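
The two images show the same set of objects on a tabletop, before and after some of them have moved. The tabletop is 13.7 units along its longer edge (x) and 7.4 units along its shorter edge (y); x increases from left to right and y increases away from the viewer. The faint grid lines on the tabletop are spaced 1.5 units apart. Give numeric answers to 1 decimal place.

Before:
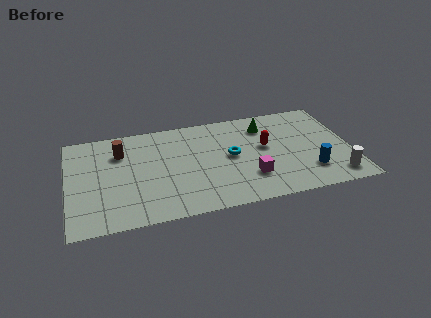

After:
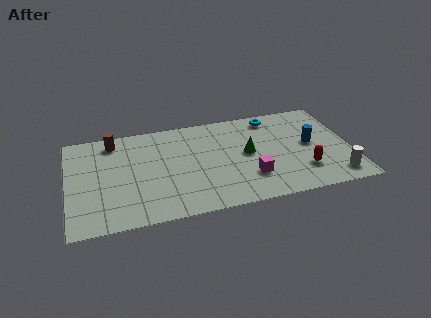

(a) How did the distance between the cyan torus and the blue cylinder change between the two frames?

-1.2

Before: roughly 4.2 units apart; after: 3.0. That's 1.2 units closer together.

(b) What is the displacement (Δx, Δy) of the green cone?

(-1.0, -1.9)

From the two frames, the green cone sits at roughly (9.7, 5.8) before and (8.7, 3.9) after.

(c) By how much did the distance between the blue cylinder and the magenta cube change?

+0.7

They were about 2.9 units apart before and 3.6 after — 0.7 units further apart.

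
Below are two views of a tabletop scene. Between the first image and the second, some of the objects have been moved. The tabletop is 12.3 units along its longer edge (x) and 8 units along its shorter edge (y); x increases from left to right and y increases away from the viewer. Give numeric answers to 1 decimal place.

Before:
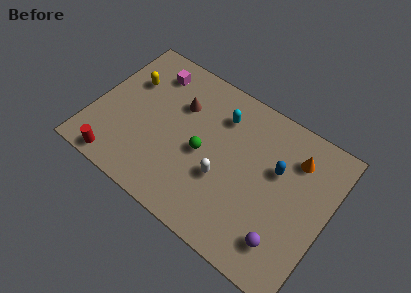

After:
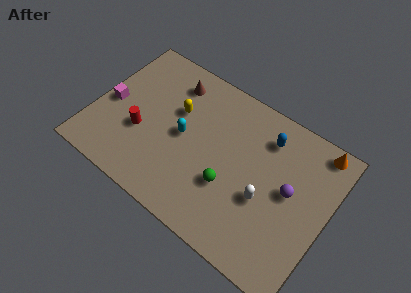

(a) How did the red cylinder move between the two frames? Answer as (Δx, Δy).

(0.8, 2.2)

The red cylinder was at about (1.8, 0.8) and moved to about (2.6, 3.0).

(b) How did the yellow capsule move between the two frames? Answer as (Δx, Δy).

(2.6, -0.3)

The yellow capsule was at about (1.5, 5.4) and moved to about (4.1, 5.1).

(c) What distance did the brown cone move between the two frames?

1.2

From (4.2, 5.5) to (3.6, 6.5), the brown cone covered √(0.6² + 1.0²) ≈ 1.2 units.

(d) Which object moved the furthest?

the magenta cube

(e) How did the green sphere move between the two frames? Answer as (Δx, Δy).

(1.6, -0.9)

From the two frames, the green sphere sits at roughly (5.8, 3.7) before and (7.4, 2.8) after.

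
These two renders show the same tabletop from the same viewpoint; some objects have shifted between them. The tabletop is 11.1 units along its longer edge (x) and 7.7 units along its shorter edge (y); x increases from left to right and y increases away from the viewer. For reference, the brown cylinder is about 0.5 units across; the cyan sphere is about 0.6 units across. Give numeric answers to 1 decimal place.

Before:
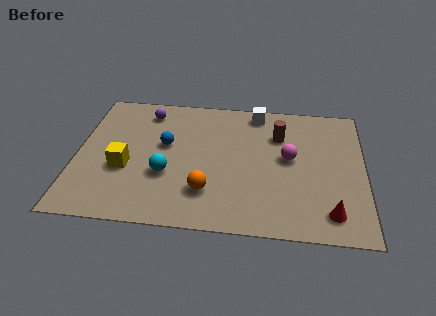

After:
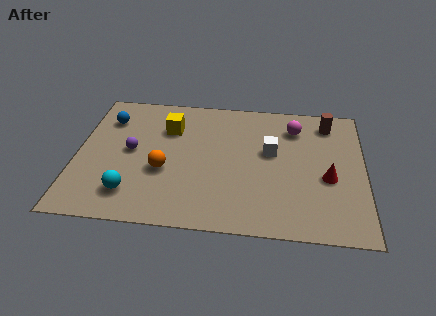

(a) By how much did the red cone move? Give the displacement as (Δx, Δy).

(-0.1, 1.9)

The red cone started near (9.8, 1.3) and ended near (9.7, 3.2).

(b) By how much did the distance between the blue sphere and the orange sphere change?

+0.6

Before: roughly 3.0 units apart; after: 3.6. That's 0.6 units further apart.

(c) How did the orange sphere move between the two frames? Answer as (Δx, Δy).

(-1.7, 1.0)

The orange sphere was at about (5.1, 2.0) and moved to about (3.4, 3.0).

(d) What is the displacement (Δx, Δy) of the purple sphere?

(-0.5, -2.4)

The purple sphere started near (2.6, 6.4) and ended near (2.1, 4.0).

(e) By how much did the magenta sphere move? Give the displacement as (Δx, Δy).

(0.2, 1.8)

The magenta sphere started near (8.2, 4.2) and ended near (8.4, 6.0).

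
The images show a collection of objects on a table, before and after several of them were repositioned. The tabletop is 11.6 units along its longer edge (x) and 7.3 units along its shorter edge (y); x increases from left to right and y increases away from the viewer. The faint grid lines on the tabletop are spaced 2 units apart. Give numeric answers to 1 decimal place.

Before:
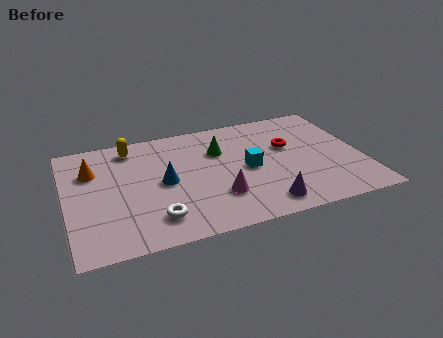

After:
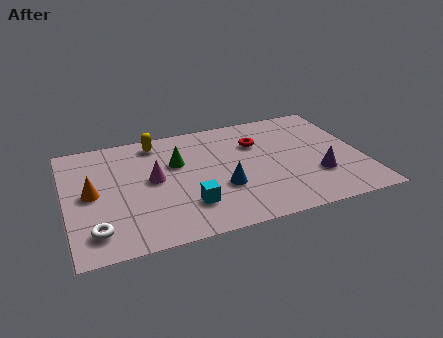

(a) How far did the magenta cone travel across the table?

3.0

The magenta cone was near (5.8, 2.1) before and (3.4, 3.9) after, so it travelled √(2.4² + 1.8²) ≈ 3.0 units.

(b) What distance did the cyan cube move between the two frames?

3.0

The cyan cube moved from about (7.1, 3.5) to (4.6, 1.9), a distance of √(2.5² + 1.6²) ≈ 3.0.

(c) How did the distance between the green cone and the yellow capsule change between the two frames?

-1.9

They were about 3.6 units apart before and 1.7 after — 1.9 units closer together.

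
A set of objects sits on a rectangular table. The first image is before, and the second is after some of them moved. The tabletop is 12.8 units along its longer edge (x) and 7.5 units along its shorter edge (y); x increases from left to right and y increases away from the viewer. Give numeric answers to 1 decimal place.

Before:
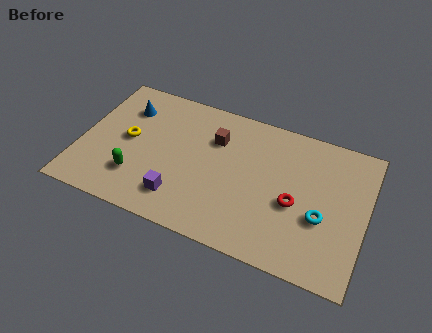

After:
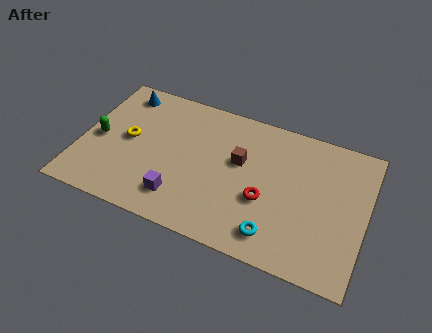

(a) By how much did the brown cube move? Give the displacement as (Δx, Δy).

(1.2, -0.8)

The brown cube started near (5.9, 5.3) and ended near (7.1, 4.5).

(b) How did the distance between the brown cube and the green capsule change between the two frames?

+1.8

Before: roughly 4.6 units apart; after: 6.4. That's 1.8 units further apart.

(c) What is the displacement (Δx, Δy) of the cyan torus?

(-1.9, -1.6)

The cyan torus was at about (10.9, 2.9) and moved to about (9.0, 1.3).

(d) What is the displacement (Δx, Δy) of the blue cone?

(-0.3, 0.8)

The blue cone was at about (1.8, 5.6) and moved to about (1.5, 6.4).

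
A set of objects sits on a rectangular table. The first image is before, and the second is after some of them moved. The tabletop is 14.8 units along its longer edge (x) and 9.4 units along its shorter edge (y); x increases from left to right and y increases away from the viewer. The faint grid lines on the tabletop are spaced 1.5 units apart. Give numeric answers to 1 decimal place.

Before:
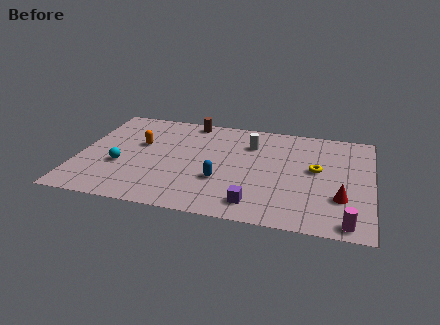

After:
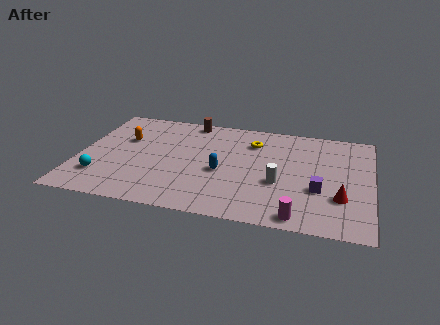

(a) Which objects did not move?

the red cone and the brown cylinder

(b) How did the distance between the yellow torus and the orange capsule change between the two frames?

-2.4

The distance was about 9.0 in the first image and 6.6 in the second, so they moved 2.4 units closer together.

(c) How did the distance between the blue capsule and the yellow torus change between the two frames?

-1.7

They were about 5.1 units apart before and 3.4 after — 1.7 units closer together.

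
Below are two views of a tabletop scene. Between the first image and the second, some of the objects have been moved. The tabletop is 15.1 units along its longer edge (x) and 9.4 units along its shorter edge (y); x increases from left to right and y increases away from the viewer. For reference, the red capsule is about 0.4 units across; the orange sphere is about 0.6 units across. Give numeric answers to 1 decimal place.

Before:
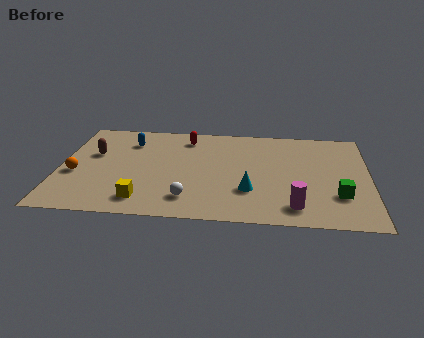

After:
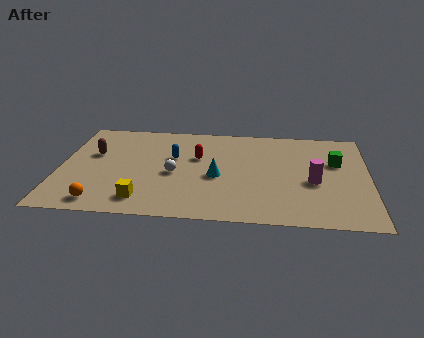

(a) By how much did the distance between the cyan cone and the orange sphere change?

-2.3

Before: roughly 8.5 units apart; after: 6.2. That's 2.3 units closer together.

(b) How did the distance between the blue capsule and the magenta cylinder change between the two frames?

-2.8

They were about 9.9 units apart before and 7.1 after — 2.8 units closer together.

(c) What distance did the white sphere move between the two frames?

2.4

The white sphere was near (6.4, 1.9) before and (5.6, 4.2) after, so it travelled √(0.8² + 2.3²) ≈ 2.4 units.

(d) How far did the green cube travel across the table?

3.2

From (13.6, 2.8) to (13.5, 6.0), the green cube covered √(0.1² + 3.2²) ≈ 3.2 units.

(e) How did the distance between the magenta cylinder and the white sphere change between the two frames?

+1.7

Before: roughly 5.1 units apart; after: 6.8. That's 1.7 units further apart.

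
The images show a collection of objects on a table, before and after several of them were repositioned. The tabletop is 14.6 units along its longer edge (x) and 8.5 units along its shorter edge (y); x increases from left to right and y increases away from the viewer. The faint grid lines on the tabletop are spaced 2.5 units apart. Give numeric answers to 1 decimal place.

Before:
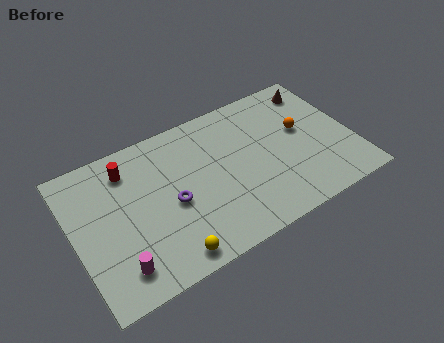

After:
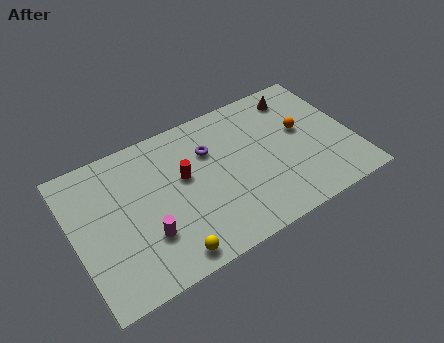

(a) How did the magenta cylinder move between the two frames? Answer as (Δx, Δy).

(1.6, 1.0)

The magenta cylinder was at about (1.9, 1.6) and moved to about (3.5, 2.6).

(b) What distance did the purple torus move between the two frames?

3.1

The purple torus moved from about (5.0, 3.8) to (7.3, 5.9), a distance of √(2.3² + 2.1²) ≈ 3.1.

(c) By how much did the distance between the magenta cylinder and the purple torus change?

+1.2

The distance was about 3.8 in the first image and 5.0 in the second, so they moved 1.2 units further apart.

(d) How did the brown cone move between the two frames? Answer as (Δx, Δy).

(-1.1, 0.0)

The brown cone started near (13.3, 7.1) and ended near (12.2, 7.1).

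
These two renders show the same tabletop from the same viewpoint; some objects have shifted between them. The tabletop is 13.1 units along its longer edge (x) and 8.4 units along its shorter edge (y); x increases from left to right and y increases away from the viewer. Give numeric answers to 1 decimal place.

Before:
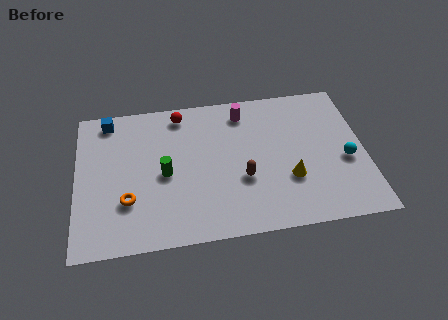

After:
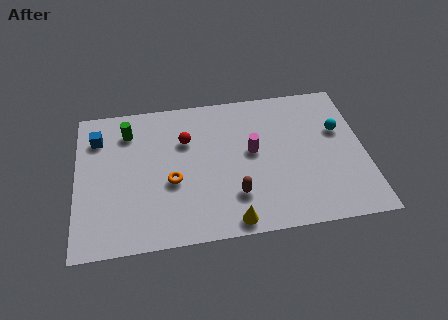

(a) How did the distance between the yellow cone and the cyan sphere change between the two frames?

+4.1

Before: roughly 2.7 units apart; after: 6.8. That's 4.1 units further apart.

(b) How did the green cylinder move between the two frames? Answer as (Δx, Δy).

(-1.6, 2.7)

The green cylinder started near (4.0, 3.9) and ended near (2.4, 6.6).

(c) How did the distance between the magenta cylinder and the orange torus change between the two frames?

-3.1

Before: roughly 7.0 units apart; after: 3.9. That's 3.1 units closer together.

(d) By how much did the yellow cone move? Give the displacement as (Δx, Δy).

(-2.7, -2.0)

The yellow cone was at about (9.6, 2.8) and moved to about (6.9, 0.8).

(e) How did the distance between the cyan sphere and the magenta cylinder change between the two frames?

-1.6

Before: roughly 5.7 units apart; after: 4.1. That's 1.6 units closer together.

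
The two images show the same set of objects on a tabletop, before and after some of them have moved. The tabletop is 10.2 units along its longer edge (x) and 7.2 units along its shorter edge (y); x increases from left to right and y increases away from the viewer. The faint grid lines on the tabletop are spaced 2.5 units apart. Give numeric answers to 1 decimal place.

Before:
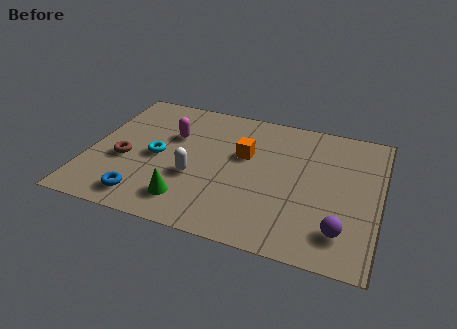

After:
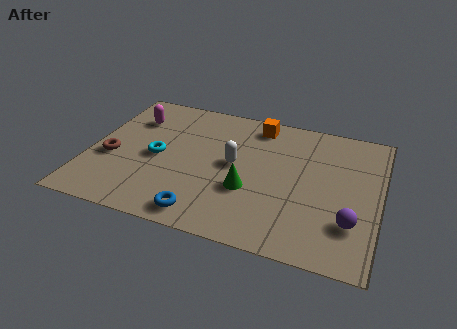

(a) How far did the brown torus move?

0.5

The brown torus moved from about (1.3, 2.9) to (0.8, 2.9), a distance of √(0.5² + 0.0²) ≈ 0.5.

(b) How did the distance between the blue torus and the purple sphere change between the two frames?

-1.7

Before: roughly 6.8 units apart; after: 5.1. That's 1.7 units closer together.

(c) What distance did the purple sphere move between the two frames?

0.6

From (9.0, 1.5) to (9.3, 2.0), the purple sphere covered √(0.3² + 0.5²) ≈ 0.6 units.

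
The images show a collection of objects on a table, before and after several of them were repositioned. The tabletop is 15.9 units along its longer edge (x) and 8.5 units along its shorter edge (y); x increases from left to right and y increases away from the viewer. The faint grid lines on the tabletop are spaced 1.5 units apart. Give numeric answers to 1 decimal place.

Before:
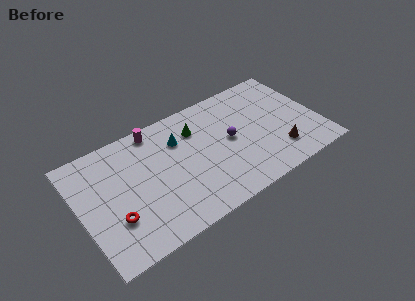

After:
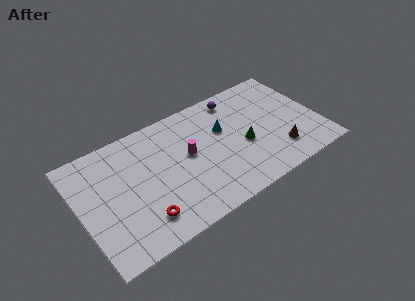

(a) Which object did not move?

the brown cone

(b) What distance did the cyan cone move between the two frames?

3.0

The cyan cone moved from about (6.8, 6.1) to (9.7, 5.4), a distance of √(2.9² + 0.7²) ≈ 3.0.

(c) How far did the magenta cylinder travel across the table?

3.4

From (5.4, 7.6) to (7.2, 4.7), the magenta cylinder covered √(1.8² + 2.9²) ≈ 3.4 units.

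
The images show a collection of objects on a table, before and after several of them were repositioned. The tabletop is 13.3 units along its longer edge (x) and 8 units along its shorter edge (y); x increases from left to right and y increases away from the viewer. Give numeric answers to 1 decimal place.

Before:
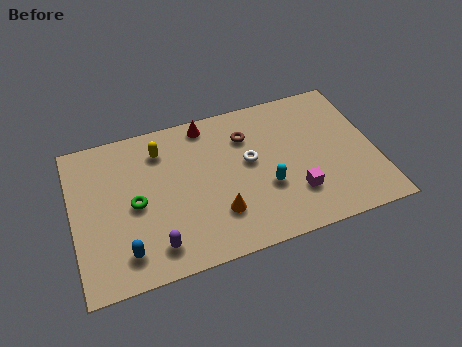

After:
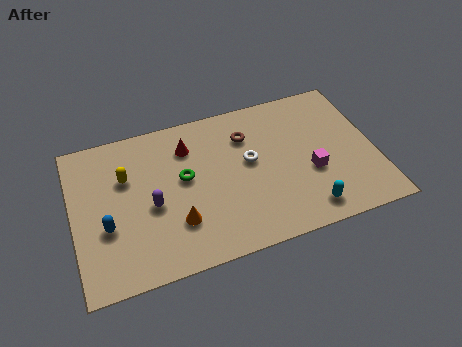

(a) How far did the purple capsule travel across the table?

2.1

From (3.4, 1.4) to (3.4, 3.5), the purple capsule covered √(0.0² + 2.1²) ≈ 2.1 units.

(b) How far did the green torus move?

2.3

From (2.7, 3.8) to (4.9, 4.5), the green torus covered √(2.2² + 0.7²) ≈ 2.3 units.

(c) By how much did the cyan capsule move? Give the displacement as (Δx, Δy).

(1.6, -1.7)

From the two frames, the cyan capsule sits at roughly (8.4, 2.9) before and (10.0, 1.2) after.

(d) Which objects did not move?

the white torus and the brown torus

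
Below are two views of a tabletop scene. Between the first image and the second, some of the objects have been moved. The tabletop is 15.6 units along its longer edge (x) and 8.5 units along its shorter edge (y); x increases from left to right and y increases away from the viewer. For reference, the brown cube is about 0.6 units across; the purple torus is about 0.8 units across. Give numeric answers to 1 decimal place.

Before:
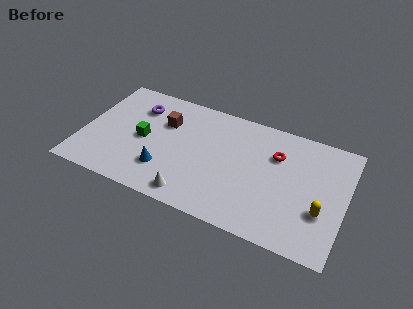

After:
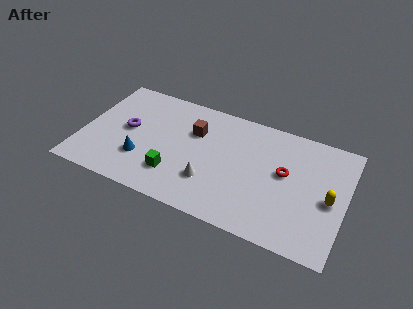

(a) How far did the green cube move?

2.8

The green cube was near (3.6, 4.1) before and (5.7, 2.2) after, so it travelled √(2.1² + 1.9²) ≈ 2.8 units.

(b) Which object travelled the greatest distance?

the green cube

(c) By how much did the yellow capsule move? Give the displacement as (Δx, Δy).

(0.4, 1.0)

The yellow capsule was at about (14.3, 2.9) and moved to about (14.7, 3.9).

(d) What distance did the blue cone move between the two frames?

1.4

The blue cone was near (5.1, 2.3) before and (3.7, 2.6) after, so it travelled √(1.4² + 0.3²) ≈ 1.4 units.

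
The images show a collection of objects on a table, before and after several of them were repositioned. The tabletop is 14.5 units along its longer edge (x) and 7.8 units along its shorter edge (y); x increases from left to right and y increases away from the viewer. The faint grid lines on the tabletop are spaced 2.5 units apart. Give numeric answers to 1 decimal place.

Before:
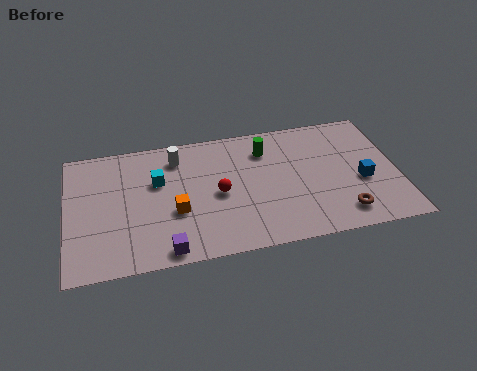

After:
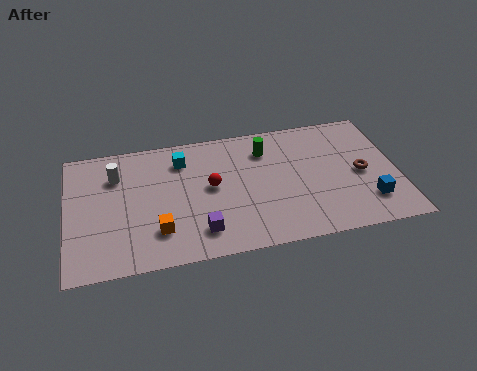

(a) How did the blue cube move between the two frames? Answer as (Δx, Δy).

(0.2, -1.3)

The blue cube was at about (12.9, 3.2) and moved to about (13.1, 1.9).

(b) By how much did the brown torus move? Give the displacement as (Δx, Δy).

(1.0, 2.3)

The brown torus started near (11.9, 1.4) and ended near (12.9, 3.7).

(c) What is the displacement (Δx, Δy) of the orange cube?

(-0.8, -1.0)

The orange cube started near (4.7, 3.0) and ended near (3.9, 2.0).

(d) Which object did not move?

the green cylinder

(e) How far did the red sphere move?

0.6

From (6.6, 3.7) to (6.3, 4.2), the red sphere covered √(0.3² + 0.5²) ≈ 0.6 units.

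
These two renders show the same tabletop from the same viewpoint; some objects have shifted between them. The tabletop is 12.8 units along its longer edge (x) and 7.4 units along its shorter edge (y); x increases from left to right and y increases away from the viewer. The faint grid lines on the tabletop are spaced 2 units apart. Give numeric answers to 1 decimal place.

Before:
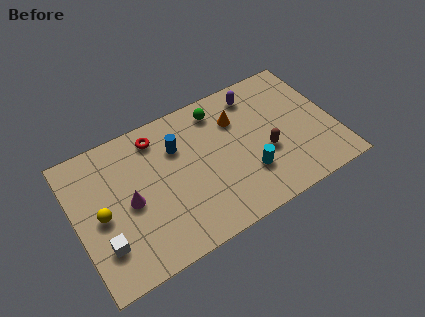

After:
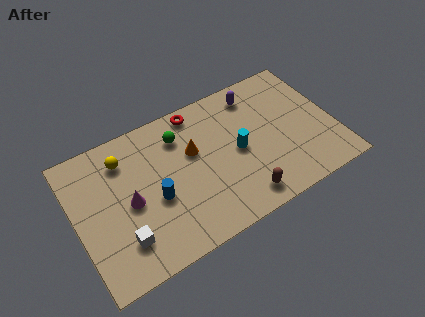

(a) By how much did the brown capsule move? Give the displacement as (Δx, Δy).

(-1.5, -1.8)

The brown capsule started near (9.3, 2.9) and ended near (7.8, 1.1).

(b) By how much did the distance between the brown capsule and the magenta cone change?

-1.0

The distance was about 6.7 in the first image and 5.7 in the second, so they moved 1.0 units closer together.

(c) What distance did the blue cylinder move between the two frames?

2.5

From (5.2, 5.2) to (3.8, 3.1), the blue cylinder covered √(1.4² + 2.1²) ≈ 2.5 units.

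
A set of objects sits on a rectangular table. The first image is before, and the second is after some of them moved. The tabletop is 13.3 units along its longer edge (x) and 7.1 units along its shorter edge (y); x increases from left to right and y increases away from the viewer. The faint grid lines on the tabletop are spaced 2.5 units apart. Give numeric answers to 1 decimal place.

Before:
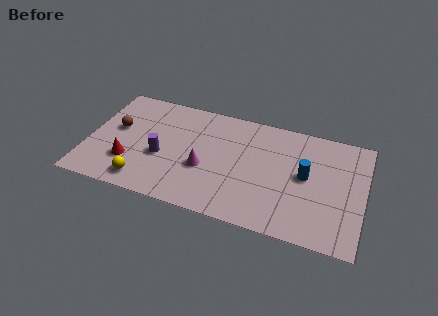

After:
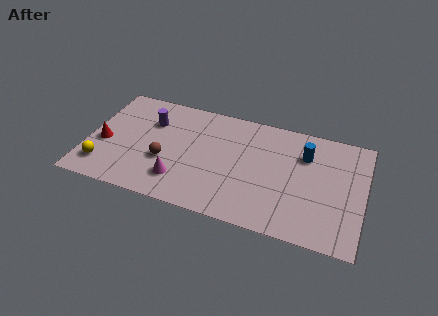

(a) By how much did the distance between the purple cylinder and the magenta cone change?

+1.6

Before: roughly 2.1 units apart; after: 3.7. That's 1.6 units further apart.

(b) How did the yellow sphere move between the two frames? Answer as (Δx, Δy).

(-2.0, 0.4)

From the two frames, the yellow sphere sits at roughly (2.9, 1.1) before and (0.9, 1.5) after.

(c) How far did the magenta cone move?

1.6

The magenta cone was near (5.7, 2.8) before and (4.6, 1.7) after, so it travelled √(1.1² + 1.1²) ≈ 1.6 units.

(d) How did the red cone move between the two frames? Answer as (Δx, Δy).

(-1.3, 0.9)

The red cone started near (2.1, 2.1) and ended near (0.8, 3.0).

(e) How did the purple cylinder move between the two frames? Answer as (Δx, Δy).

(-0.7, 2.1)

The purple cylinder started near (3.6, 2.9) and ended near (2.9, 5.0).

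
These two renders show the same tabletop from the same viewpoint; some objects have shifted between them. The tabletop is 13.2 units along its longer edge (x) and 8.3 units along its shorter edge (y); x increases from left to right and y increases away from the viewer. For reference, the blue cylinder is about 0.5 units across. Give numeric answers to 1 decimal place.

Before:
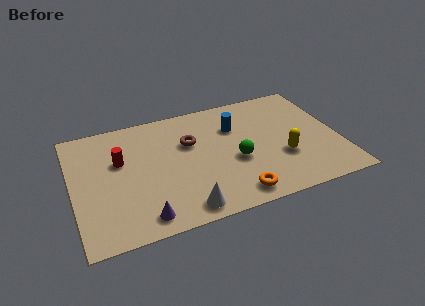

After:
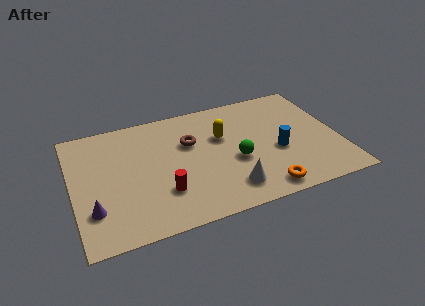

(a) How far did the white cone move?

2.4

The white cone moved from about (5.2, 1.0) to (7.5, 1.6), a distance of √(2.3² + 0.6²) ≈ 2.4.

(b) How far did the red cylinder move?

3.4

From (2.4, 5.2) to (4.3, 2.4), the red cylinder covered √(1.9² + 2.8²) ≈ 3.4 units.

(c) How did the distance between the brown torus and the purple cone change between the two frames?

+0.8

Before: roughly 5.1 units apart; after: 5.9. That's 0.8 units further apart.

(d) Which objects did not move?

the green sphere and the brown torus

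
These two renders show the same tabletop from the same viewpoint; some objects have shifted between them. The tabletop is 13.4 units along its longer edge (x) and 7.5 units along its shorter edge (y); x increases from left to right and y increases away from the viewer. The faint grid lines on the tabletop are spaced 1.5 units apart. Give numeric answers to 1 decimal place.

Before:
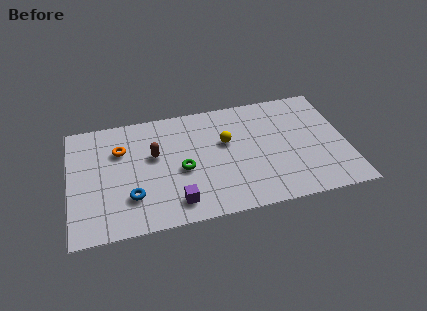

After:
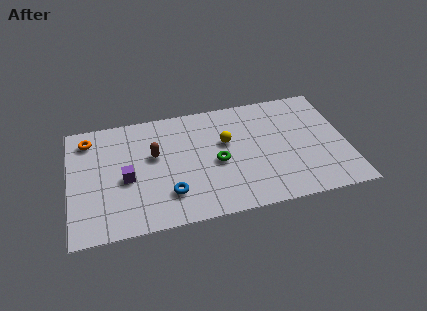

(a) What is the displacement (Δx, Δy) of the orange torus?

(-1.5, 1.0)

The orange torus started near (2.5, 5.2) and ended near (1.0, 6.2).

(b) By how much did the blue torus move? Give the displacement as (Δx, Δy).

(1.8, -0.2)

The blue torus was at about (2.9, 2.1) and moved to about (4.7, 1.9).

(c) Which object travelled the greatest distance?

the purple cube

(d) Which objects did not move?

the yellow sphere and the brown capsule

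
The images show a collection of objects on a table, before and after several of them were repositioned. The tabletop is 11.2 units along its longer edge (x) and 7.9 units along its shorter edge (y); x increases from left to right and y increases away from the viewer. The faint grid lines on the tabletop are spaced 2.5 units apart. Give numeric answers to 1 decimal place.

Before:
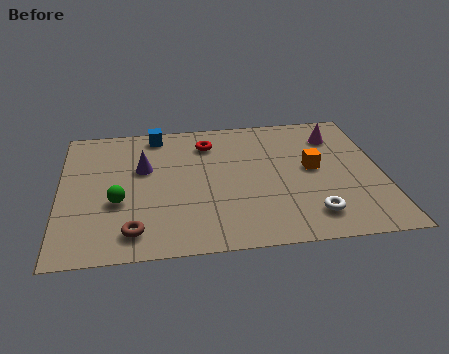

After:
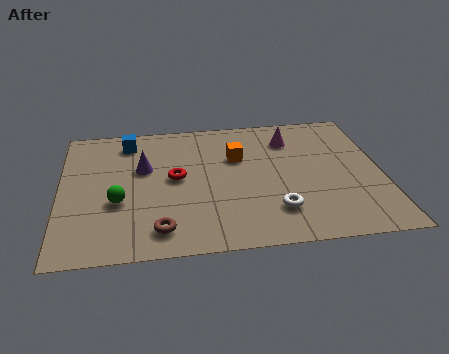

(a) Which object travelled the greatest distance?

the orange cube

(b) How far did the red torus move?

2.3

From (5.2, 6.2) to (4.0, 4.2), the red torus covered √(1.2² + 2.0²) ≈ 2.3 units.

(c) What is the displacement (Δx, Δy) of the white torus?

(-1.2, 0.4)

From the two frames, the white torus sits at roughly (8.6, 1.5) before and (7.4, 1.9) after.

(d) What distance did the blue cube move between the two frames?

1.1

The blue cube was near (3.4, 7.0) before and (2.4, 6.6) after, so it travelled √(1.0² + 0.4²) ≈ 1.1 units.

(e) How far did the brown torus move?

0.9

The brown torus was near (2.5, 1.3) before and (3.4, 1.3) after, so it travelled √(0.9² + 0.0²) ≈ 0.9 units.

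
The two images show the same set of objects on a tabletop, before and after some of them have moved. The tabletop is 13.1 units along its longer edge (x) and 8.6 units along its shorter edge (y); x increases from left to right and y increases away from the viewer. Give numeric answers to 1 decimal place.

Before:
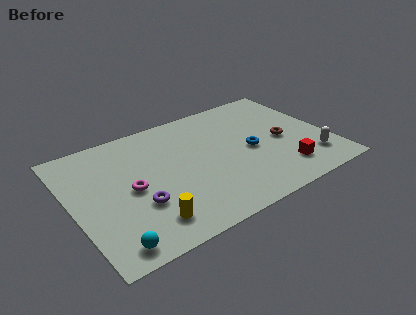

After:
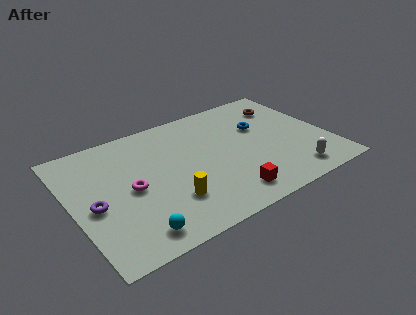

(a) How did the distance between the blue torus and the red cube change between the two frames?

+2.2

Before: roughly 2.6 units apart; after: 4.8. That's 2.2 units further apart.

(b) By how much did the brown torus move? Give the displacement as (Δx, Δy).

(0.6, 2.6)

The brown torus was at about (10.8, 4.0) and moved to about (11.4, 6.6).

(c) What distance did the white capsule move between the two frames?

1.3

From (11.9, 1.9) to (10.8, 1.3), the white capsule covered √(1.1² + 0.6²) ≈ 1.3 units.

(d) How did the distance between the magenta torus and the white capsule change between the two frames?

-0.9

They were about 9.3 units apart before and 8.4 after — 0.9 units closer together.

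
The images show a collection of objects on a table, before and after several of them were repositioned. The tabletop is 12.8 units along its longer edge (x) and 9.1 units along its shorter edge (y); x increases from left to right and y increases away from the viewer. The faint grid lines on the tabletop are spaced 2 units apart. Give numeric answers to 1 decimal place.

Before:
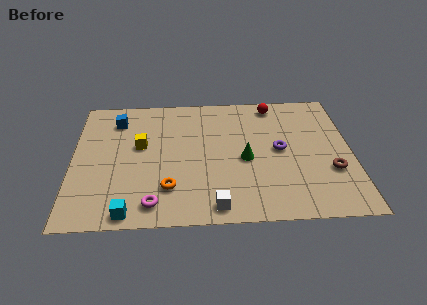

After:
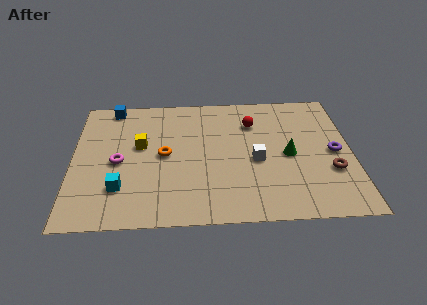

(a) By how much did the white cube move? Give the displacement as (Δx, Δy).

(1.9, 3.0)

The white cube started near (6.5, 1.0) and ended near (8.4, 4.0).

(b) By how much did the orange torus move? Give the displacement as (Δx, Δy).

(-0.2, 2.3)

The orange torus started near (4.4, 2.3) and ended near (4.2, 4.6).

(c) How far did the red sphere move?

1.6

From (9.3, 8.0) to (8.3, 6.7), the red sphere covered √(1.0² + 1.3²) ≈ 1.6 units.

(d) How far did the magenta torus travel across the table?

3.3

From (3.7, 1.3) to (2.1, 4.2), the magenta torus covered √(1.6² + 2.9²) ≈ 3.3 units.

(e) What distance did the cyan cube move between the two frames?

1.6

The cyan cube moved from about (2.6, 0.8) to (2.2, 2.4), a distance of √(0.4² + 1.6²) ≈ 1.6.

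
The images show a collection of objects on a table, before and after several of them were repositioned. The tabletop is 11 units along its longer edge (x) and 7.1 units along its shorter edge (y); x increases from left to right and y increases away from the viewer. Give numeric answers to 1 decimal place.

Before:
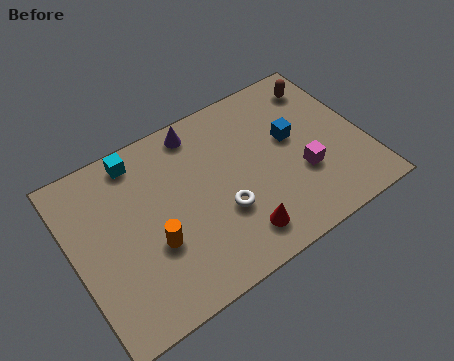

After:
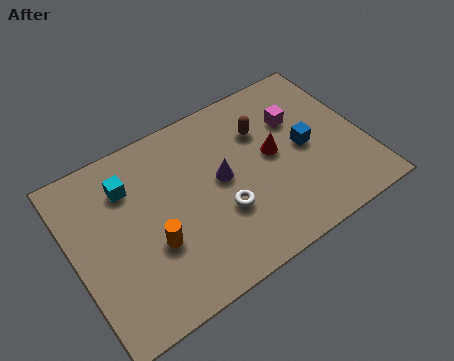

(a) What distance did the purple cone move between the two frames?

2.5

The purple cone was near (5.1, 6.2) before and (5.6, 3.8) after, so it travelled √(0.5² + 2.4²) ≈ 2.5 units.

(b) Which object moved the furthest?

the red cone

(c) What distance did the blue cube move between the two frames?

0.7

The blue cube moved from about (8.4, 4.1) to (8.8, 3.5), a distance of √(0.4² + 0.6²) ≈ 0.7.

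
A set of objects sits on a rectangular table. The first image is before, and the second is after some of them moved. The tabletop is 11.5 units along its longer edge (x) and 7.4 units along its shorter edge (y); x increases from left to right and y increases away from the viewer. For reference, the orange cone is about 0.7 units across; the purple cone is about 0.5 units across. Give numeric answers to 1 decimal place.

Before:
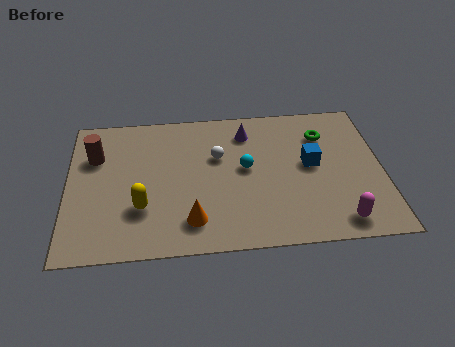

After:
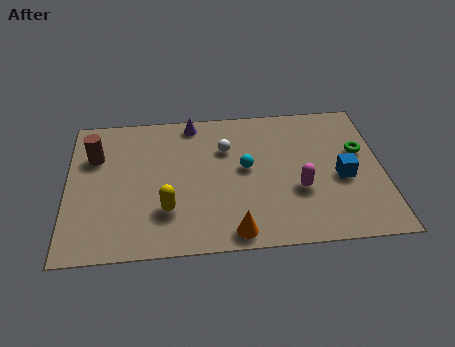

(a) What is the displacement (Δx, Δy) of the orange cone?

(1.5, -0.7)

The orange cone started near (4.5, 1.5) and ended near (6.0, 0.8).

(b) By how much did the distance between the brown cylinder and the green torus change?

+1.3

Before: roughly 8.4 units apart; after: 9.7. That's 1.3 units further apart.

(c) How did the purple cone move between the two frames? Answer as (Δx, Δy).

(-2.0, 0.7)

The purple cone started near (6.6, 5.9) and ended near (4.6, 6.6).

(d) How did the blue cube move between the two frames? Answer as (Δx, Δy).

(1.1, -0.8)

The blue cube started near (8.9, 4.0) and ended near (10.0, 3.2).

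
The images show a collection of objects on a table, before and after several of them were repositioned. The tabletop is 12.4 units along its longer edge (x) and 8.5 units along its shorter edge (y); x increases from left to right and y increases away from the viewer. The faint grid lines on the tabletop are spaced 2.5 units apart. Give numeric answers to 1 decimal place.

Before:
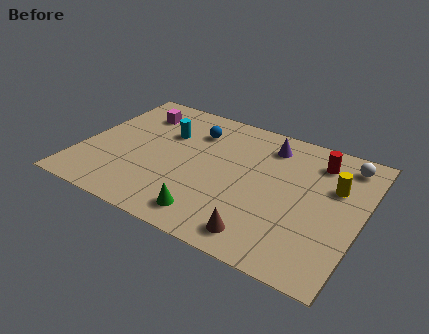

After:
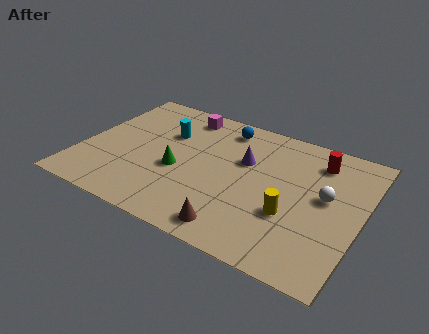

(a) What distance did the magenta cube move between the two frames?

2.1

The magenta cube was near (2.0, 6.6) before and (4.0, 7.3) after, so it travelled √(2.0² + 0.7²) ≈ 2.1 units.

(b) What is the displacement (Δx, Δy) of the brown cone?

(-1.1, -0.1)

From the two frames, the brown cone sits at roughly (8.5, 1.2) before and (7.4, 1.1) after.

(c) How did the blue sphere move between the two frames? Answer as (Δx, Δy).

(1.2, 0.8)

The blue sphere started near (4.7, 6.4) and ended near (5.9, 7.2).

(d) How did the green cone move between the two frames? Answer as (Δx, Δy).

(-1.8, 2.2)

The green cone was at about (6.2, 1.3) and moved to about (4.4, 3.5).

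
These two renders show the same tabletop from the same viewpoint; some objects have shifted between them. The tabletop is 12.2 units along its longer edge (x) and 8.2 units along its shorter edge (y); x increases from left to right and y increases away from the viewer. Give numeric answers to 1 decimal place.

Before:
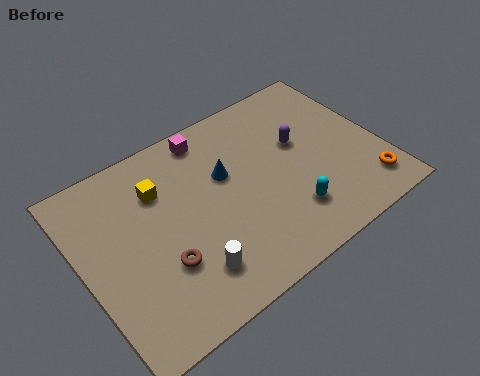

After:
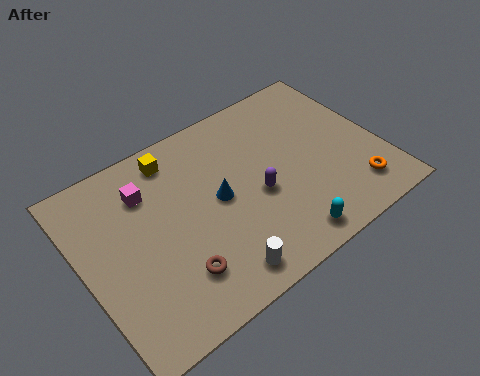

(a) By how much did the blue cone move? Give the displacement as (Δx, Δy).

(-0.5, -0.9)

From the two frames, the blue cone sits at roughly (6.0, 5.1) before and (5.5, 4.2) after.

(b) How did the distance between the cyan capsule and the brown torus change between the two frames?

-0.7

The distance was about 5.1 in the first image and 4.4 in the second, so they moved 0.7 units closer together.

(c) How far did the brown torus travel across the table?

0.8

The brown torus moved from about (2.9, 2.7) to (3.3, 2.0), a distance of √(0.4² + 0.7²) ≈ 0.8.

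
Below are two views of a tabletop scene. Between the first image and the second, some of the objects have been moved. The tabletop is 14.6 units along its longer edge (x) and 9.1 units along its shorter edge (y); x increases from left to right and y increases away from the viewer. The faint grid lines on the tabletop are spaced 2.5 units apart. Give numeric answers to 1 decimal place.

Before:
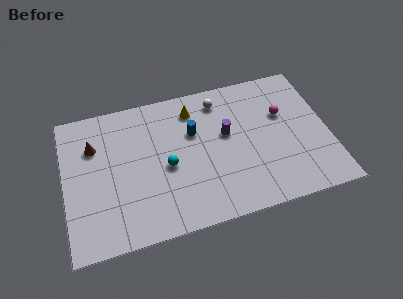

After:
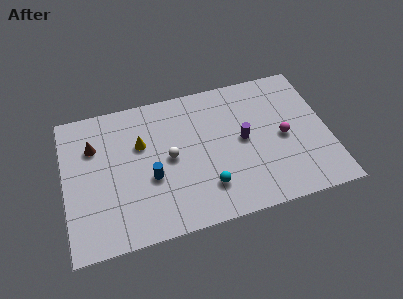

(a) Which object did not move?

the brown cone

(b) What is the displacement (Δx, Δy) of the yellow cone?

(-3.0, -1.5)

From the two frames, the yellow cone sits at roughly (7.3, 7.4) before and (4.3, 5.9) after.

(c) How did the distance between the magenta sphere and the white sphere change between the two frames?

+2.5

They were about 3.8 units apart before and 6.3 after — 2.5 units further apart.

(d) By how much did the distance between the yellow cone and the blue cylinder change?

+0.8

The distance was about 1.5 in the first image and 2.3 in the second, so they moved 0.8 units further apart.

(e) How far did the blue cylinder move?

3.4

From (7.2, 5.9) to (4.7, 3.6), the blue cylinder covered √(2.5² + 2.3²) ≈ 3.4 units.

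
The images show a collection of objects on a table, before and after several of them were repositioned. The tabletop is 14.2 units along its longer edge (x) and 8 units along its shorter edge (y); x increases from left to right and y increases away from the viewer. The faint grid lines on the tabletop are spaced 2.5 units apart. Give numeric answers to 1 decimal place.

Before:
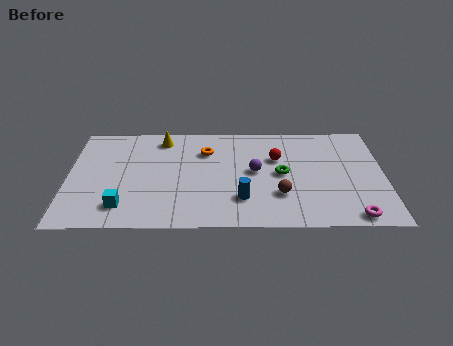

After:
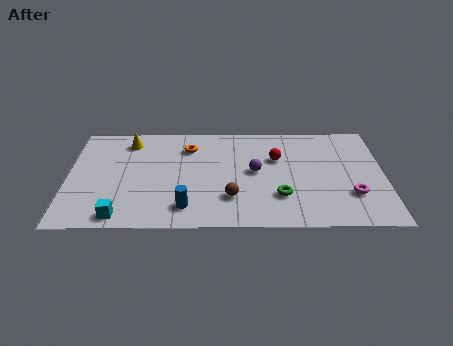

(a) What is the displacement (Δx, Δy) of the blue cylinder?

(-2.5, -0.6)

The blue cylinder started near (7.8, 2.1) and ended near (5.3, 1.5).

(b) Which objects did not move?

the red sphere and the purple sphere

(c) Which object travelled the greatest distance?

the blue cylinder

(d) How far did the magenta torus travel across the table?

1.6

From (12.7, 0.8) to (12.7, 2.4), the magenta torus covered √(0.0² + 1.6²) ≈ 1.6 units.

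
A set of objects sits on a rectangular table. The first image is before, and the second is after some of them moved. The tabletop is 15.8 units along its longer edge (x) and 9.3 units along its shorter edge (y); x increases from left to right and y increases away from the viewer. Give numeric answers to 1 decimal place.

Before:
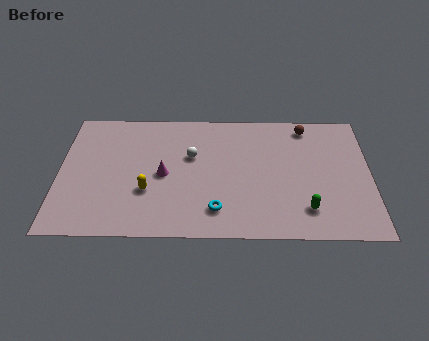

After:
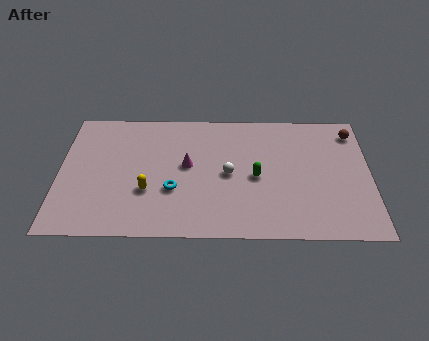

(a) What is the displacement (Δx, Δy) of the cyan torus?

(-2.2, 1.4)

The cyan torus started near (8.0, 1.9) and ended near (5.8, 3.3).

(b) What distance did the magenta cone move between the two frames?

1.4

The magenta cone was near (5.3, 4.4) before and (6.5, 5.1) after, so it travelled √(1.2² + 0.7²) ≈ 1.4 units.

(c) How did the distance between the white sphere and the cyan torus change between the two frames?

-1.1

The distance was about 4.1 in the first image and 3.0 in the second, so they moved 1.1 units closer together.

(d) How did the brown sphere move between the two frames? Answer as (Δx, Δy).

(2.4, -0.4)

The brown sphere was at about (12.6, 8.1) and moved to about (15.0, 7.7).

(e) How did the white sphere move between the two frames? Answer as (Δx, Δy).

(1.9, -1.3)

The white sphere started near (6.7, 5.8) and ended near (8.6, 4.5).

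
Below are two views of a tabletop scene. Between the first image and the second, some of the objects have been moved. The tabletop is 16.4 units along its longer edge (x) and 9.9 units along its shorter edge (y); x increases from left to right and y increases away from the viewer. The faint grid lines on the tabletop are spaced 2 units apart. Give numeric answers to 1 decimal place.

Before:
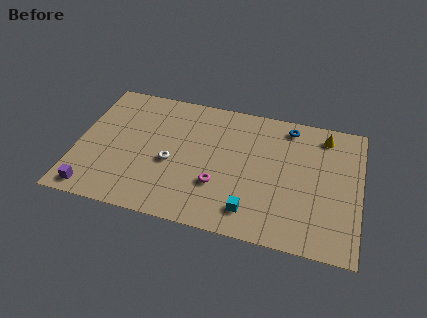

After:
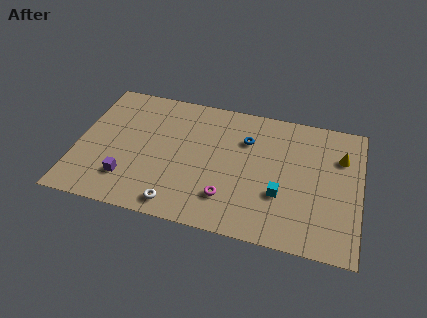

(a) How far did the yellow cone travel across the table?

1.7

The yellow cone was near (14.2, 8.4) before and (15.2, 7.0) after, so it travelled √(1.0² + 1.4²) ≈ 1.7 units.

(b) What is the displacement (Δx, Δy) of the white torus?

(0.6, -3.0)

The white torus started near (5.5, 4.2) and ended near (6.1, 1.2).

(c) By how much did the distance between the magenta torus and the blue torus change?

-1.9

The distance was about 6.6 in the first image and 4.7 in the second, so they moved 1.9 units closer together.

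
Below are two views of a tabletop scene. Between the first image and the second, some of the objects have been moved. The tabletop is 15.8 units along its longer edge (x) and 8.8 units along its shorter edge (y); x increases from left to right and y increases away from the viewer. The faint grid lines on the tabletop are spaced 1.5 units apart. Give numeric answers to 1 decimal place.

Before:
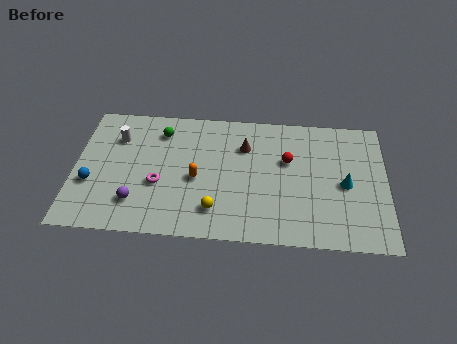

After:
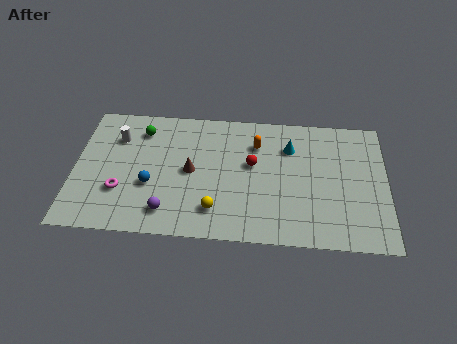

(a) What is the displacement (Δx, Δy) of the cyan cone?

(-2.8, 2.3)

From the two frames, the cyan cone sits at roughly (13.7, 4.1) before and (10.9, 6.4) after.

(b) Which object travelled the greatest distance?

the orange capsule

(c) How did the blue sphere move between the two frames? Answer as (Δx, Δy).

(3.0, 0.1)

From the two frames, the blue sphere sits at roughly (0.9, 3.2) before and (3.9, 3.3) after.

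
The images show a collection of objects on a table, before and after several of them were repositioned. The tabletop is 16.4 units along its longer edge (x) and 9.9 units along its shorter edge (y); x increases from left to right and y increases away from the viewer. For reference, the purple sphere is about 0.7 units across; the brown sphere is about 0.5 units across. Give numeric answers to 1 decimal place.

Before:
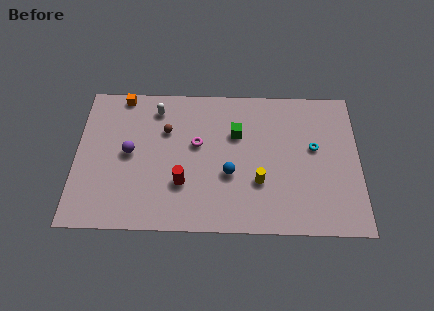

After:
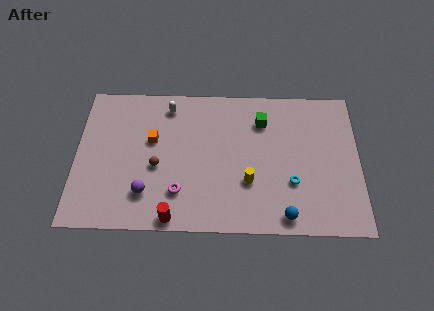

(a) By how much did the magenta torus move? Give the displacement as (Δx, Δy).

(-1.0, -3.3)

The magenta torus started near (7.0, 5.8) and ended near (6.0, 2.5).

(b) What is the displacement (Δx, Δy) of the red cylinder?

(-0.5, -2.3)

The red cylinder started near (6.2, 3.1) and ended near (5.7, 0.8).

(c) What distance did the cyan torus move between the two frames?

2.7

The cyan torus moved from about (13.8, 5.7) to (12.5, 3.3), a distance of √(1.3² + 2.4²) ≈ 2.7.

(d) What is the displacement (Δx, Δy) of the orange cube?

(1.8, -3.1)

From the two frames, the orange cube sits at roughly (2.6, 9.1) before and (4.4, 6.0) after.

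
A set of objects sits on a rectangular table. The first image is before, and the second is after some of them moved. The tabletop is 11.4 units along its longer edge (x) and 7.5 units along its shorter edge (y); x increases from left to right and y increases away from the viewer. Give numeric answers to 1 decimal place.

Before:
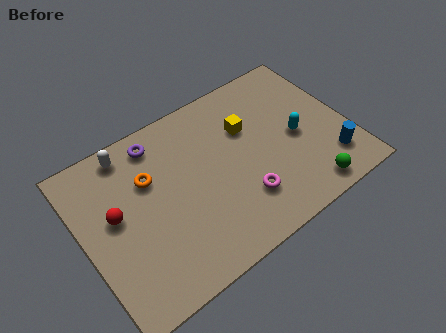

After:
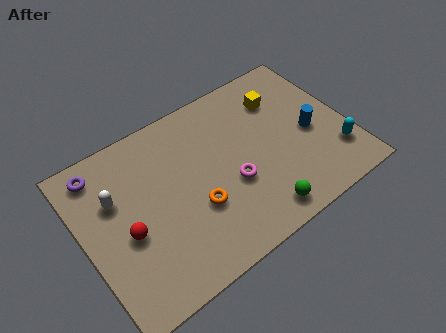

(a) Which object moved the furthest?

the orange torus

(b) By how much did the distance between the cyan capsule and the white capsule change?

+2.1

Before: roughly 7.5 units apart; after: 9.6. That's 2.1 units further apart.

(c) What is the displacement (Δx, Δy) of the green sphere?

(-2.1, 0.1)

The green sphere started near (9.1, 0.9) and ended near (7.0, 1.0).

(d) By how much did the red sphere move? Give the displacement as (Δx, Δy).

(0.3, -1.0)

The red sphere started near (1.4, 4.2) and ended near (1.7, 3.2).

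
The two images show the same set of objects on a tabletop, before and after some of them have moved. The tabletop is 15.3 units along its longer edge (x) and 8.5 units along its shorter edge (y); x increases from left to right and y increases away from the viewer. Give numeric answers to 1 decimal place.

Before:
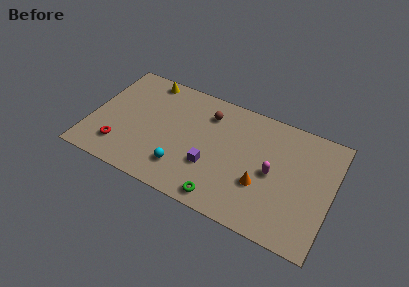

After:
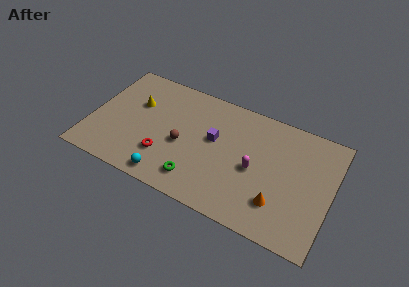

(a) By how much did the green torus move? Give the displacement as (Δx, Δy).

(-1.7, 0.6)

The green torus started near (8.8, 1.0) and ended near (7.1, 1.6).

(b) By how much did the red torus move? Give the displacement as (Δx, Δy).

(2.8, 0.5)

The red torus was at about (2.1, 1.9) and moved to about (4.9, 2.4).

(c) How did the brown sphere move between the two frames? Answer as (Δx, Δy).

(-1.3, -2.9)

The brown sphere was at about (7.2, 6.6) and moved to about (5.9, 3.7).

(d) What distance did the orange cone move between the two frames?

1.4

The orange cone moved from about (11.0, 3.0) to (12.2, 2.2), a distance of √(1.2² + 0.8²) ≈ 1.4.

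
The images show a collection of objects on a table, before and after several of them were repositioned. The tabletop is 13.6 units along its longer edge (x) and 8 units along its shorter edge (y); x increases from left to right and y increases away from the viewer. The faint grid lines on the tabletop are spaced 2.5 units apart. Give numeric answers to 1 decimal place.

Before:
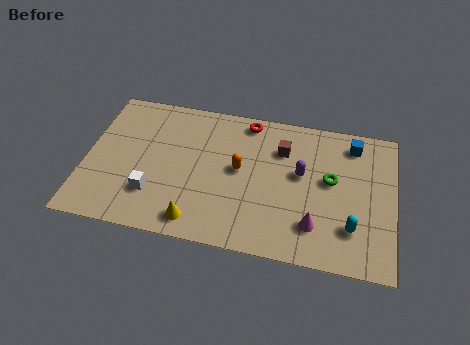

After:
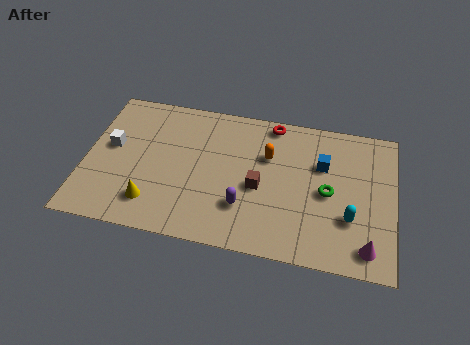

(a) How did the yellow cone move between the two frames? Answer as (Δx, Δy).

(-2.0, 0.6)

From the two frames, the yellow cone sits at roughly (5.1, 1.1) before and (3.1, 1.7) after.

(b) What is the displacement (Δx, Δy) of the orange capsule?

(1.2, 1.0)

The orange capsule was at about (6.8, 4.3) and moved to about (8.0, 5.3).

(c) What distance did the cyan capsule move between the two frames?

0.5

The cyan capsule moved from about (11.8, 2.1) to (11.7, 2.6), a distance of √(0.1² + 0.5²) ≈ 0.5.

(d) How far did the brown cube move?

2.5

The brown cube was near (8.6, 5.8) before and (7.7, 3.5) after, so it travelled √(0.9² + 2.3²) ≈ 2.5 units.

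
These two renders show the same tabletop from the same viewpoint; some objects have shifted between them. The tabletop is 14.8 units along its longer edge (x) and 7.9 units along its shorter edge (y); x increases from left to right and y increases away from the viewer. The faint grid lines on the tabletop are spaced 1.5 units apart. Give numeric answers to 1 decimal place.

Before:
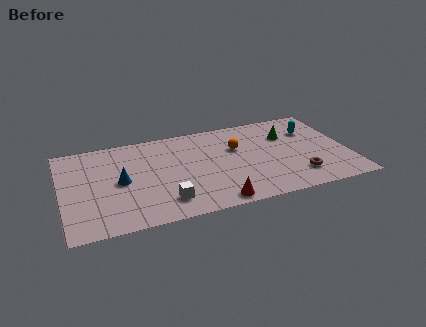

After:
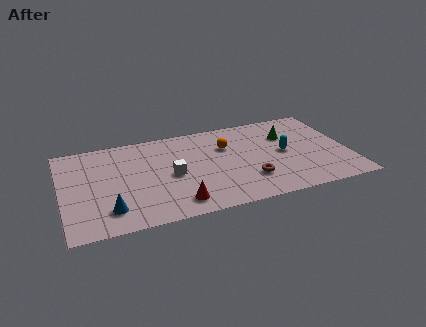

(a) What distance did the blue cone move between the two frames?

2.3

The blue cone was near (3.0, 3.9) before and (2.3, 1.7) after, so it travelled √(0.7² + 2.2²) ≈ 2.3 units.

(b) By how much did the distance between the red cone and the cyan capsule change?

-0.9

The distance was about 7.3 in the first image and 6.4 in the second, so they moved 0.9 units closer together.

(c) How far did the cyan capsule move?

2.3

The cyan capsule was near (13.1, 5.6) before and (11.5, 4.0) after, so it travelled √(1.6² + 1.6²) ≈ 2.3 units.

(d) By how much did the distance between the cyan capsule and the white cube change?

-3.0

They were about 8.9 units apart before and 5.9 after — 3.0 units closer together.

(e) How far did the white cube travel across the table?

2.2

From (5.1, 1.6) to (5.6, 3.7), the white cube covered √(0.5² + 2.1²) ≈ 2.2 units.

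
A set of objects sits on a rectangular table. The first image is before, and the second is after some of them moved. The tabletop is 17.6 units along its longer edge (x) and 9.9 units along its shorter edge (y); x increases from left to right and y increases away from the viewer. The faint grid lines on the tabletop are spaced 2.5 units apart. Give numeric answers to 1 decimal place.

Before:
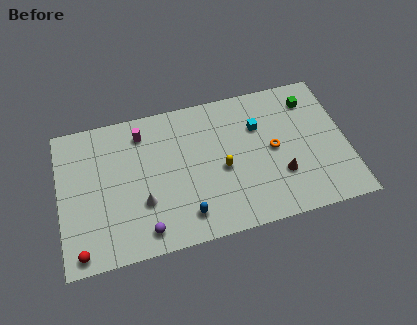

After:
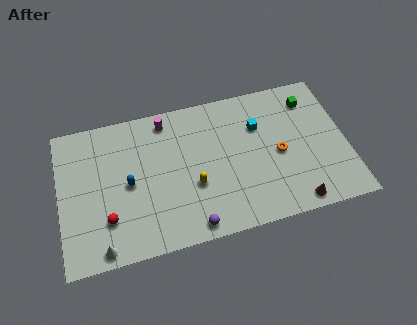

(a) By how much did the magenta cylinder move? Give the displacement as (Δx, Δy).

(1.5, 0.5)

From the two frames, the magenta cylinder sits at roughly (5.2, 8.1) before and (6.7, 8.6) after.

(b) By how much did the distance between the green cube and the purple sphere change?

-2.0

The distance was about 12.4 in the first image and 10.4 in the second, so they moved 2.0 units closer together.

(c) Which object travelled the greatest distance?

the blue capsule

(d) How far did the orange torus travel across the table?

0.5

From (13.1, 5.0) to (13.4, 4.6), the orange torus covered √(0.3² + 0.4²) ≈ 0.5 units.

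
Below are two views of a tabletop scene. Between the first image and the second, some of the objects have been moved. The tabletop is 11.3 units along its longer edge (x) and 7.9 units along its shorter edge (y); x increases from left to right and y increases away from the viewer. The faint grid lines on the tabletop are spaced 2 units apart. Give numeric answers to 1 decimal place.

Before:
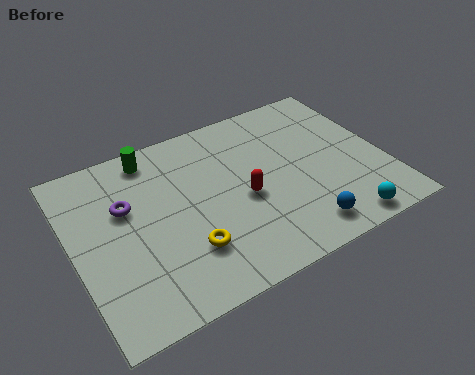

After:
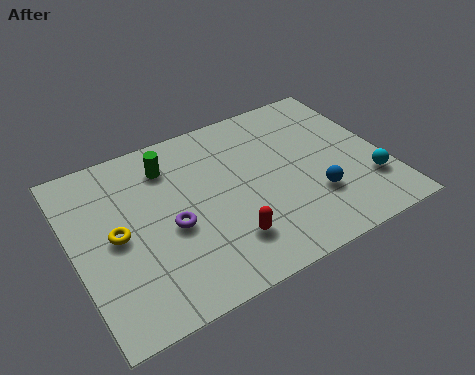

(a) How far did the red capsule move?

1.8

The red capsule was near (6.1, 3.5) before and (5.2, 1.9) after, so it travelled √(0.9² + 1.6²) ≈ 1.8 units.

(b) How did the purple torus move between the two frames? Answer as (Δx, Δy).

(1.4, -1.6)

The purple torus was at about (2.0, 5.0) and moved to about (3.4, 3.4).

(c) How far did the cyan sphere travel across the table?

1.9

From (9.2, 0.8) to (10.5, 2.2), the cyan sphere covered √(1.3² + 1.4²) ≈ 1.9 units.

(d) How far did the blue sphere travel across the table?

1.4

The blue sphere was near (7.8, 1.2) before and (8.5, 2.4) after, so it travelled √(0.7² + 1.2²) ≈ 1.4 units.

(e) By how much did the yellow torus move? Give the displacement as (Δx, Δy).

(-2.3, 1.7)

The yellow torus was at about (3.8, 2.2) and moved to about (1.5, 3.9).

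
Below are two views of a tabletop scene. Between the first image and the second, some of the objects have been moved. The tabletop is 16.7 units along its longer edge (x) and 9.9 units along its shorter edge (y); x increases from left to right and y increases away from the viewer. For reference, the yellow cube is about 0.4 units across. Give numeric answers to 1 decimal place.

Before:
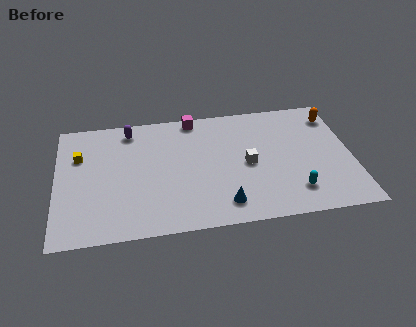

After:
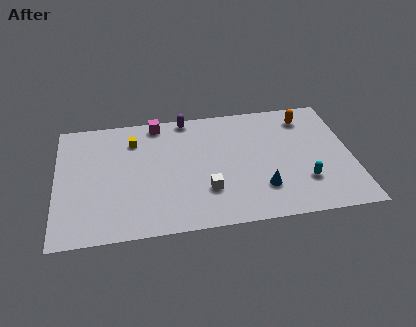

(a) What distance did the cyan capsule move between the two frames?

0.9

The cyan capsule was near (13.3, 2.1) before and (13.9, 2.8) after, so it travelled √(0.6² + 0.7²) ≈ 0.9 units.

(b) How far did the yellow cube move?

3.2

The yellow cube moved from about (1.3, 6.7) to (4.4, 7.6), a distance of √(3.1² + 0.9²) ≈ 3.2.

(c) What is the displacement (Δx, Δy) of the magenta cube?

(-2.1, -0.1)

From the two frames, the magenta cube sits at roughly (7.9, 9.0) before and (5.8, 8.9) after.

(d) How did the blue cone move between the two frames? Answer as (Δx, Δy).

(2.2, 0.9)

The blue cone started near (9.3, 1.7) and ended near (11.5, 2.6).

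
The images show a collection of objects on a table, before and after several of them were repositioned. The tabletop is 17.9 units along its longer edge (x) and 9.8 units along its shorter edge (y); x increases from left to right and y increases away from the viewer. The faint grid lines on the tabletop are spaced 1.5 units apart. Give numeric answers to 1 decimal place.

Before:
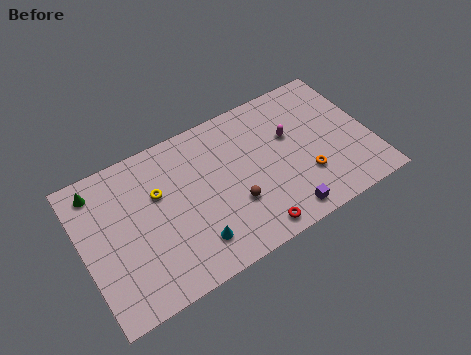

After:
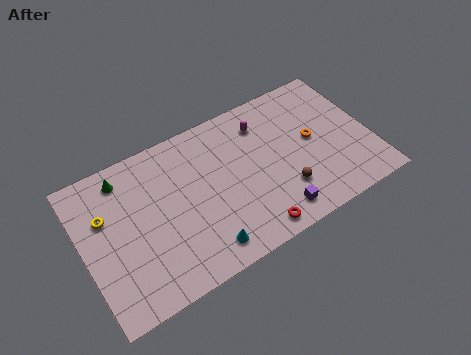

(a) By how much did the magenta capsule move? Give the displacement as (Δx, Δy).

(-1.5, 1.6)

From the two frames, the magenta capsule sits at roughly (13.1, 6.1) before and (11.6, 7.7) after.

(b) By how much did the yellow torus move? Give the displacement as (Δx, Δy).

(-3.3, 0.1)

The yellow torus started near (4.8, 6.3) and ended near (1.5, 6.4).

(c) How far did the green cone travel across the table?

1.6

The green cone was near (1.3, 8.3) before and (2.9, 8.3) after, so it travelled √(1.6² + 0.0²) ≈ 1.6 units.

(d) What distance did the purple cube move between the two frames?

0.6

The purple cube was near (11.9, 1.2) before and (11.4, 1.5) after, so it travelled √(0.5² + 0.3²) ≈ 0.6 units.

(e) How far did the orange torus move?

2.3

From (13.6, 3.0) to (14.4, 5.2), the orange torus covered √(0.8² + 2.2²) ≈ 2.3 units.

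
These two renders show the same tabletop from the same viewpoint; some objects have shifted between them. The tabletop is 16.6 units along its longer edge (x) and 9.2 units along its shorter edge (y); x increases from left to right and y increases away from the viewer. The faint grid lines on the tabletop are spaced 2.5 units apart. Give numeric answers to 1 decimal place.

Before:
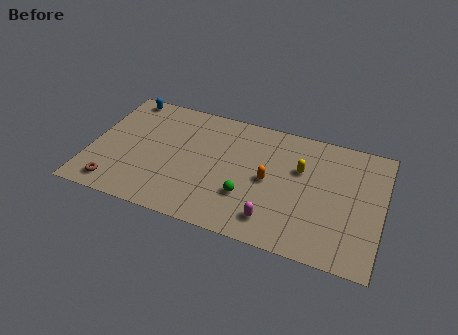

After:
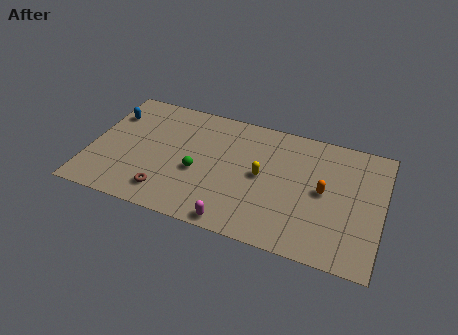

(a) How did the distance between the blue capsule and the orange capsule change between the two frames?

+3.1

They were about 9.5 units apart before and 12.6 after — 3.1 units further apart.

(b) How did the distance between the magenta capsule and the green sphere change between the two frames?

+1.8

The distance was about 2.0 in the first image and 3.8 in the second, so they moved 1.8 units further apart.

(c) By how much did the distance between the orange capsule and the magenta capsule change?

+3.3

The distance was about 2.8 in the first image and 6.1 in the second, so they moved 3.3 units further apart.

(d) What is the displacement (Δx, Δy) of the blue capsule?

(-0.6, -1.6)

The blue capsule was at about (1.5, 8.3) and moved to about (0.9, 6.7).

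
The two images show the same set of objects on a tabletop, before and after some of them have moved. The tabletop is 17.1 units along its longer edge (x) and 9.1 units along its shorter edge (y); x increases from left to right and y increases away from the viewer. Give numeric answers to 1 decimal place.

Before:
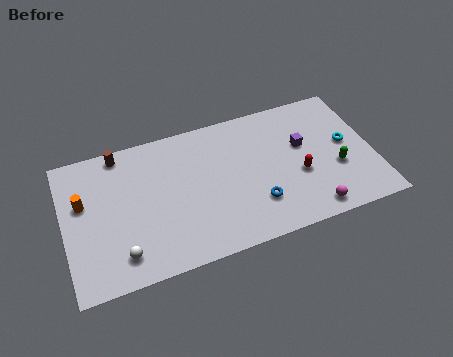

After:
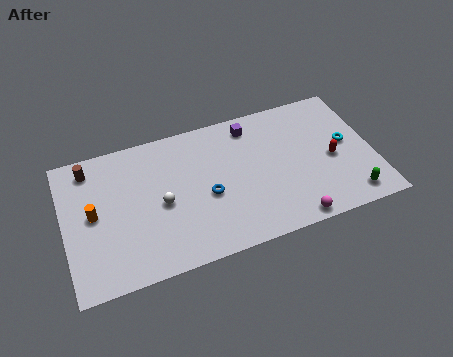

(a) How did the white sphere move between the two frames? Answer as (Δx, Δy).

(2.4, 2.5)

The white sphere was at about (2.9, 1.7) and moved to about (5.3, 4.2).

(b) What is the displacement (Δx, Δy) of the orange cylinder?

(0.5, -0.9)

The orange cylinder started near (1.1, 5.6) and ended near (1.6, 4.7).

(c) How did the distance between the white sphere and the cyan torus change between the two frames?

-2.8

They were about 13.2 units apart before and 10.4 after — 2.8 units closer together.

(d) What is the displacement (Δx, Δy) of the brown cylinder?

(-1.7, -0.5)

The brown cylinder was at about (3.3, 8.2) and moved to about (1.6, 7.7).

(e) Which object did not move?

the cyan torus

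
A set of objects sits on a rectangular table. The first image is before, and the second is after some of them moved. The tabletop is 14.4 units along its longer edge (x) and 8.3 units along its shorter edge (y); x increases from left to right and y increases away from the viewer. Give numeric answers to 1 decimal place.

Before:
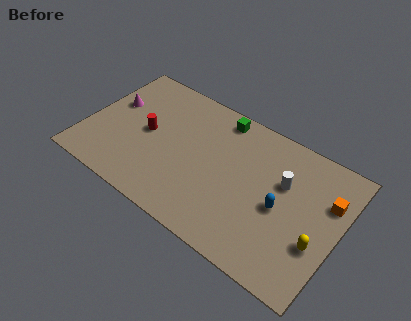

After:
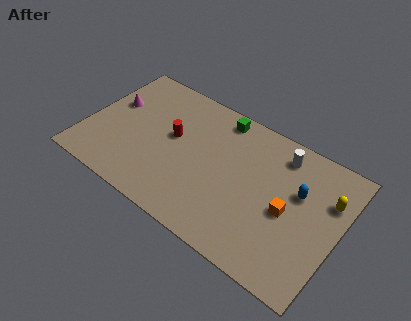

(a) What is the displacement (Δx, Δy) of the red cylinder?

(1.4, 0.5)

The red cylinder started near (3.4, 4.2) and ended near (4.8, 4.7).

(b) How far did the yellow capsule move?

2.8

From (13.4, 2.9) to (13.6, 5.7), the yellow capsule covered √(0.2² + 2.8²) ≈ 2.8 units.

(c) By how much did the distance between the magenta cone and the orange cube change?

-1.9

They were about 12.4 units apart before and 10.5 after — 1.9 units closer together.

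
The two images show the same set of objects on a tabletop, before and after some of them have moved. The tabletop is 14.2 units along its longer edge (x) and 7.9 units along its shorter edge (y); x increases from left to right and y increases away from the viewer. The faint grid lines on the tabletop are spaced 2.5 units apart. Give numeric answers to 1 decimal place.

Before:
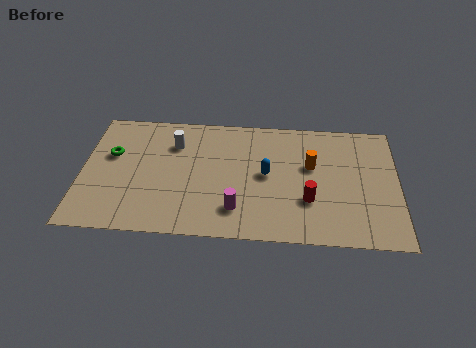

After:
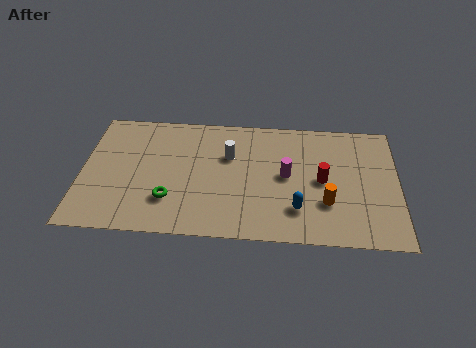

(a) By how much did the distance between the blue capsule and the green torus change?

-1.3

They were about 7.0 units apart before and 5.7 after — 1.3 units closer together.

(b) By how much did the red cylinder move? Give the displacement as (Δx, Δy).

(0.6, 1.3)

The red cylinder was at about (10.2, 2.6) and moved to about (10.8, 3.9).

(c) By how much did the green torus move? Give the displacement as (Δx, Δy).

(2.7, -2.7)

From the two frames, the green torus sits at roughly (1.3, 4.9) before and (4.0, 2.2) after.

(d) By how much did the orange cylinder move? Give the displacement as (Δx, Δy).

(0.7, -2.3)

The orange cylinder was at about (10.3, 4.8) and moved to about (11.0, 2.5).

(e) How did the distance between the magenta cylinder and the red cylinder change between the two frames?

-1.7

The distance was about 3.3 in the first image and 1.6 in the second, so they moved 1.7 units closer together.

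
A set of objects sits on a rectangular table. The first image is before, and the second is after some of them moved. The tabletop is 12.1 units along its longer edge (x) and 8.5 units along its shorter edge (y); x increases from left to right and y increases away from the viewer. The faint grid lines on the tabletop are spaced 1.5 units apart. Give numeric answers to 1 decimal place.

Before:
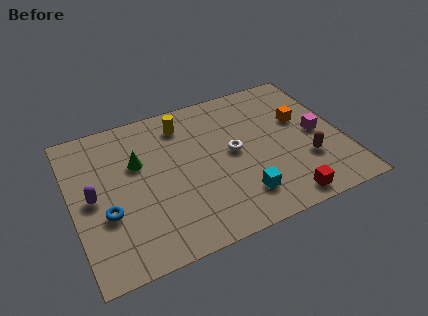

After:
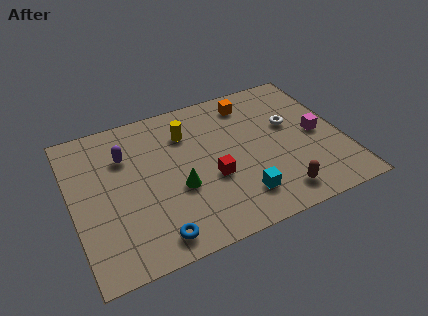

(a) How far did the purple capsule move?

2.4

From (0.9, 4.2) to (2.5, 6.0), the purple capsule covered √(1.6² + 1.8²) ≈ 2.4 units.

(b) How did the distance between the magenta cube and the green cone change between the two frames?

-1.7

Before: roughly 8.1 units apart; after: 6.4. That's 1.7 units closer together.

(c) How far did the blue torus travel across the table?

2.8

From (1.4, 3.1) to (3.3, 1.1), the blue torus covered √(1.9² + 2.0²) ≈ 2.8 units.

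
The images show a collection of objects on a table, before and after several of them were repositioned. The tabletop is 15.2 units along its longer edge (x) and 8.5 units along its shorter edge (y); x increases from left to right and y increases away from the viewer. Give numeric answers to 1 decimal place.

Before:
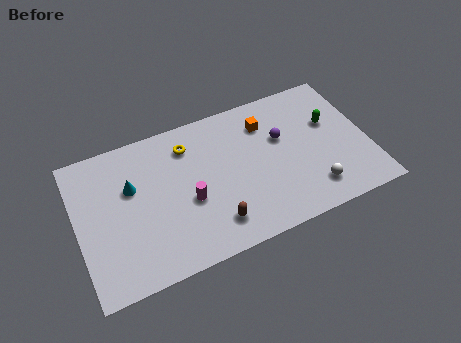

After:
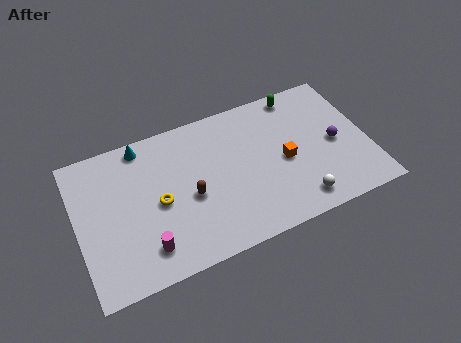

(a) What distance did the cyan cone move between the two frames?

2.3

The cyan cone was near (2.9, 5.4) before and (3.7, 7.6) after, so it travelled √(0.8² + 2.2²) ≈ 2.3 units.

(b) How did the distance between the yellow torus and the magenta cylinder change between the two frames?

-0.7

They were about 3.2 units apart before and 2.5 after — 0.7 units closer together.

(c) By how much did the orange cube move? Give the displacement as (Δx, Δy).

(0.7, -2.6)

The orange cube started near (10.1, 6.5) and ended near (10.8, 3.9).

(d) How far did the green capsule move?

2.7

The green capsule moved from about (13.4, 5.3) to (12.0, 7.6), a distance of √(1.4² + 2.3²) ≈ 2.7.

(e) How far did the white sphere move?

0.9

The white sphere moved from about (12.0, 1.7) to (11.2, 1.3), a distance of √(0.8² + 0.4²) ≈ 0.9.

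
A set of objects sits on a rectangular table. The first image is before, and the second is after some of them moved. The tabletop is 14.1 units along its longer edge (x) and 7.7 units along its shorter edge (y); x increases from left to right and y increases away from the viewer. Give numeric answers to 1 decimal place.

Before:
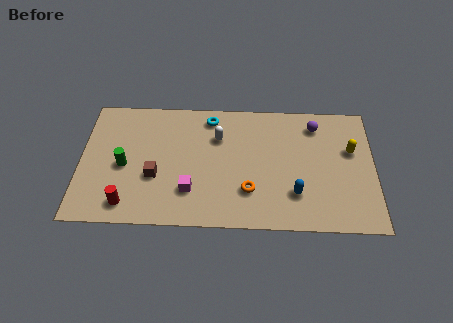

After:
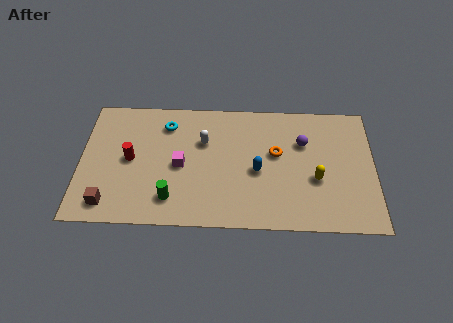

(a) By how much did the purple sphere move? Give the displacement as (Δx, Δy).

(-0.6, -1.1)

The purple sphere started near (11.3, 6.3) and ended near (10.7, 5.2).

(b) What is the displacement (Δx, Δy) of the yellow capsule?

(-1.7, -1.8)

The yellow capsule was at about (13.0, 4.8) and moved to about (11.3, 3.0).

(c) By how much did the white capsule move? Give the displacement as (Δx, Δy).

(-0.7, -0.3)

The white capsule started near (6.6, 5.4) and ended near (5.9, 5.1).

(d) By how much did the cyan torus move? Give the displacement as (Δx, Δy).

(-2.1, -0.5)

From the two frames, the cyan torus sits at roughly (6.2, 6.6) before and (4.1, 6.1) after.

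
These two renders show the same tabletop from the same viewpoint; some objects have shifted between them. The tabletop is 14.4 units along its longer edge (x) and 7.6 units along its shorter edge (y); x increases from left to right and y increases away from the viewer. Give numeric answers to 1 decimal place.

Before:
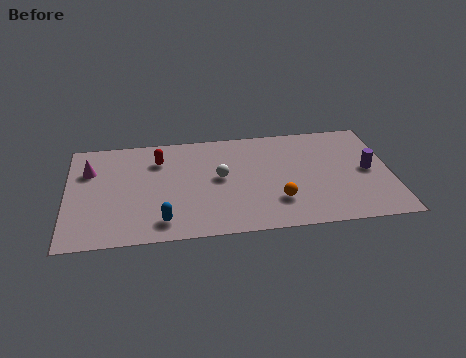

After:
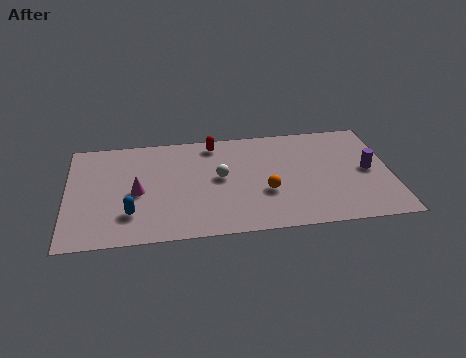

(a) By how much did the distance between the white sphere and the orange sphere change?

-0.8

The distance was about 3.2 in the first image and 2.4 in the second, so they moved 0.8 units closer together.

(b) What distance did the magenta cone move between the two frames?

2.8

The magenta cone was near (1.0, 5.3) before and (3.1, 3.5) after, so it travelled √(2.1² + 1.8²) ≈ 2.8 units.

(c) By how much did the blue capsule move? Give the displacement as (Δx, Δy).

(-1.4, 0.7)

The blue capsule was at about (4.2, 1.3) and moved to about (2.8, 2.0).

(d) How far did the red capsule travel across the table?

2.7

The red capsule moved from about (4.1, 5.7) to (6.6, 6.6), a distance of √(2.5² + 0.9²) ≈ 2.7.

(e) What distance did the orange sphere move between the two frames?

0.9

The orange sphere moved from about (9.3, 2.1) to (8.8, 2.8), a distance of √(0.5² + 0.7²) ≈ 0.9.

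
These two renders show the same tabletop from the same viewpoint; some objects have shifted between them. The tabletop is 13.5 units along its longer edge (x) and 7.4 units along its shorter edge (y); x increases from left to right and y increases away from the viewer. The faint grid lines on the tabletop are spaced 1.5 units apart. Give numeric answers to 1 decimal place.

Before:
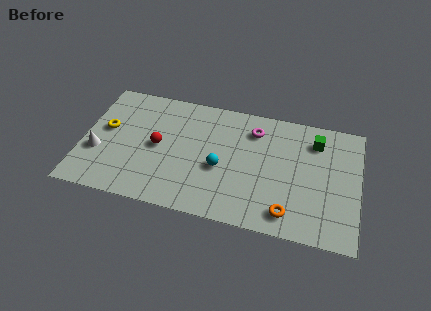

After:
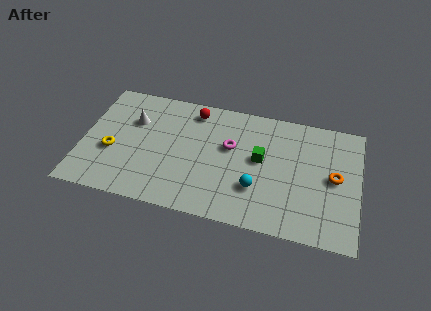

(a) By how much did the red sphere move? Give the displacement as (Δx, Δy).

(1.6, 2.6)

The red sphere started near (3.7, 3.7) and ended near (5.3, 6.3).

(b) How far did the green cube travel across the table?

3.1

The green cube moved from about (11.3, 5.8) to (8.7, 4.1), a distance of √(2.6² + 1.7²) ≈ 3.1.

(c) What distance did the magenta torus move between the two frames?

1.7

From (8.3, 5.8) to (7.2, 4.5), the magenta torus covered √(1.1² + 1.3²) ≈ 1.7 units.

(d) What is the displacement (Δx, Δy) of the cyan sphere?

(1.8, -0.8)

The cyan sphere started near (6.8, 3.1) and ended near (8.6, 2.3).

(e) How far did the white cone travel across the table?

2.8

From (0.8, 2.7) to (2.4, 5.0), the white cone covered √(1.6² + 2.3²) ≈ 2.8 units.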